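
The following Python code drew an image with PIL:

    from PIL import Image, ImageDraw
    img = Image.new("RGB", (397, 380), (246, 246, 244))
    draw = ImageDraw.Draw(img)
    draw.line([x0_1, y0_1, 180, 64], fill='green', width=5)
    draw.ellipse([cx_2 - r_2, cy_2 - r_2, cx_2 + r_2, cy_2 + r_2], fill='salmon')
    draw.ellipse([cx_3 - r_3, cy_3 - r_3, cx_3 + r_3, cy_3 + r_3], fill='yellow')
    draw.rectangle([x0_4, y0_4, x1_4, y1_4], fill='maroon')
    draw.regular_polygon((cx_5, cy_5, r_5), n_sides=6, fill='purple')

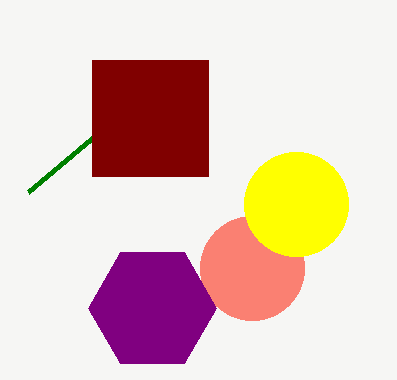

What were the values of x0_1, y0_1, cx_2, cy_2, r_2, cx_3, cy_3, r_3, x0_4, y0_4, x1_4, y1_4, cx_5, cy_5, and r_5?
x0_1 = 28; y0_1 = 192; cx_2 = 252; cy_2 = 268; r_2 = 52; cx_3 = 296; cy_3 = 204; r_3 = 52; x0_4 = 92; y0_4 = 60; x1_4 = 208; y1_4 = 176; cx_5 = 152; cy_5 = 308; r_5 = 64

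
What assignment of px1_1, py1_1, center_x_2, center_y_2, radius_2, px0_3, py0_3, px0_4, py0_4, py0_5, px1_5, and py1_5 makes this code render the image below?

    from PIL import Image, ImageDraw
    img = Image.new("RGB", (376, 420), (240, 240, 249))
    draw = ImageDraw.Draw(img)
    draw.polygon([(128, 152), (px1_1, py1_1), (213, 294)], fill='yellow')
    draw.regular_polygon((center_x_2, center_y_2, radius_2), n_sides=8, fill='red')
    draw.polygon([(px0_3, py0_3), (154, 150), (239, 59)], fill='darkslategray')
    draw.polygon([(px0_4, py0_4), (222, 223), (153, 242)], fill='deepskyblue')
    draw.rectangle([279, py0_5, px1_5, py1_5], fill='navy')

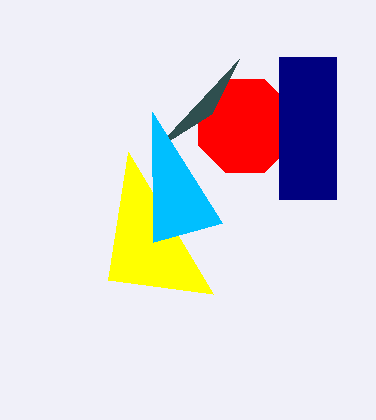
px1_1 = 108; py1_1 = 280; center_x_2 = 245; center_y_2 = 126; radius_2 = 50; px0_3 = 211; py0_3 = 114; px0_4 = 152; py0_4 = 112; py0_5 = 57; px1_5 = 336; py1_5 = 199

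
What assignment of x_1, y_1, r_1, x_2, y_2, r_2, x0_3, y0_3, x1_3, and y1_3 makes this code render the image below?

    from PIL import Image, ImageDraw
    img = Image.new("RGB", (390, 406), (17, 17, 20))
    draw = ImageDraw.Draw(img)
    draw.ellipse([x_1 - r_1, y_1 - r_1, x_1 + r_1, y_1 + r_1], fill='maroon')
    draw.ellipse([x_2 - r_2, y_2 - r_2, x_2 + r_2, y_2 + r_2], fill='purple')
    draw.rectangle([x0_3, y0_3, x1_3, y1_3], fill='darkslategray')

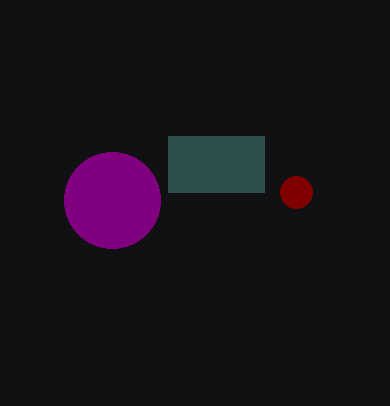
x_1 = 296; y_1 = 192; r_1 = 16; x_2 = 112; y_2 = 200; r_2 = 48; x0_3 = 168; y0_3 = 136; x1_3 = 264; y1_3 = 192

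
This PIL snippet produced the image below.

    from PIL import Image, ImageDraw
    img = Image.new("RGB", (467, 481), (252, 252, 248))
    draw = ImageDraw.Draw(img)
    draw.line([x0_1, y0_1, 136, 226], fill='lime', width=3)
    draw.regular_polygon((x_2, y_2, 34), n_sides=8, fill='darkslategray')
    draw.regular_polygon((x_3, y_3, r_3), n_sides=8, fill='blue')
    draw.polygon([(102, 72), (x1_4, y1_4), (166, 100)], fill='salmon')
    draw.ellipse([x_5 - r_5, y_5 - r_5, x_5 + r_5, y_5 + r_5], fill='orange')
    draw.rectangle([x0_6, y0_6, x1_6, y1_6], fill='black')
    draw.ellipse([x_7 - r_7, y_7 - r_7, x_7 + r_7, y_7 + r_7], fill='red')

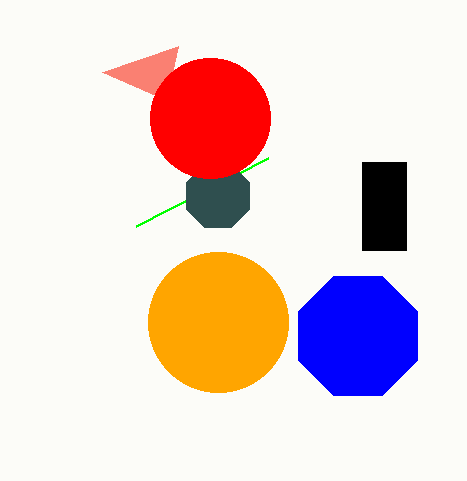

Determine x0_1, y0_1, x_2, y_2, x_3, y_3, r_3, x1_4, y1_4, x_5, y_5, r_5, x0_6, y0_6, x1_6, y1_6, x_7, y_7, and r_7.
x0_1 = 268; y0_1 = 158; x_2 = 218; y_2 = 196; x_3 = 358; y_3 = 336; r_3 = 64; x1_4 = 178; y1_4 = 46; x_5 = 218; y_5 = 322; r_5 = 70; x0_6 = 362; y0_6 = 162; x1_6 = 406; y1_6 = 250; x_7 = 210; y_7 = 118; r_7 = 60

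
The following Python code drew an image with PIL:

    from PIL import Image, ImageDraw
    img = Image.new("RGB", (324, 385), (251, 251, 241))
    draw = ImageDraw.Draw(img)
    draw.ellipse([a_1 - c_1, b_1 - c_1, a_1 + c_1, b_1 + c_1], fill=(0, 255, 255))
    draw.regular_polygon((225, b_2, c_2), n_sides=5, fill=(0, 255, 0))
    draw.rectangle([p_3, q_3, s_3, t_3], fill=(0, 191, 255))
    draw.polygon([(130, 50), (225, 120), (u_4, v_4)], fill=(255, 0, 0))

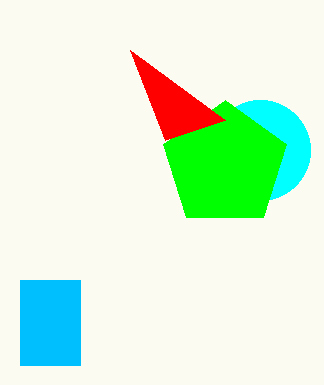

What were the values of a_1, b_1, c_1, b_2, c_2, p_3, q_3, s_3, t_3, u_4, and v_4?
a_1 = 260, b_1 = 150, c_1 = 50, b_2 = 165, c_2 = 65, p_3 = 20, q_3 = 280, s_3 = 80, t_3 = 365, u_4 = 165, v_4 = 140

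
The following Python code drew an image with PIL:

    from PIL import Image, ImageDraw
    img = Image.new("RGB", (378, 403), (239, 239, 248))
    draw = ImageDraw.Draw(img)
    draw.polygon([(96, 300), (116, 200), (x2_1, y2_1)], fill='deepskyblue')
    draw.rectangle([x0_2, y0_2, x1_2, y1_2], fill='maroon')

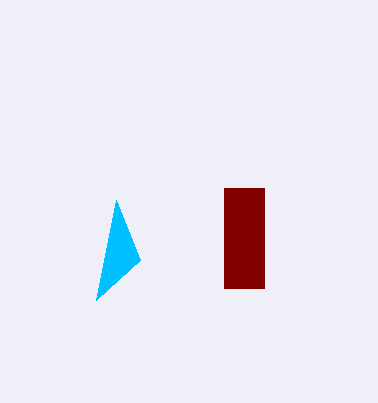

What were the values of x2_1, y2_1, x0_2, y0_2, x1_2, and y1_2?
x2_1 = 140; y2_1 = 260; x0_2 = 224; y0_2 = 188; x1_2 = 264; y1_2 = 288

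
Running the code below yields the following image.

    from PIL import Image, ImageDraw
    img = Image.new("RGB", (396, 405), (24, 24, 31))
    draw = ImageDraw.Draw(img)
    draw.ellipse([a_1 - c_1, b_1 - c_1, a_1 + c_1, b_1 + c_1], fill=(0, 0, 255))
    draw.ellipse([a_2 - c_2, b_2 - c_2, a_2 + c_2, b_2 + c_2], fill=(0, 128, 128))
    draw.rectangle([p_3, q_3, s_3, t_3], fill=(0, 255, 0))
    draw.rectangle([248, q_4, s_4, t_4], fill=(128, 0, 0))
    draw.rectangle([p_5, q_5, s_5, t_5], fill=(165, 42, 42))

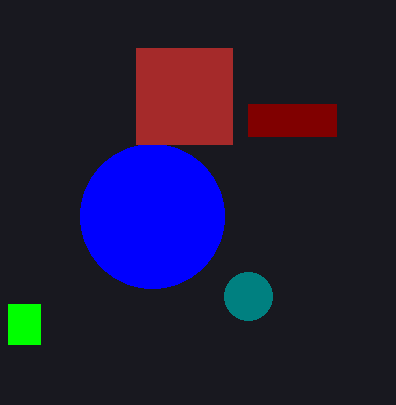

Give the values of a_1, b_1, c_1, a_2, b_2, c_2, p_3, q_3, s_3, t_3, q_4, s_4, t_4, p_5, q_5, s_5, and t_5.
a_1 = 152; b_1 = 216; c_1 = 72; a_2 = 248; b_2 = 296; c_2 = 24; p_3 = 8; q_3 = 304; s_3 = 40; t_3 = 344; q_4 = 104; s_4 = 336; t_4 = 136; p_5 = 136; q_5 = 48; s_5 = 232; t_5 = 144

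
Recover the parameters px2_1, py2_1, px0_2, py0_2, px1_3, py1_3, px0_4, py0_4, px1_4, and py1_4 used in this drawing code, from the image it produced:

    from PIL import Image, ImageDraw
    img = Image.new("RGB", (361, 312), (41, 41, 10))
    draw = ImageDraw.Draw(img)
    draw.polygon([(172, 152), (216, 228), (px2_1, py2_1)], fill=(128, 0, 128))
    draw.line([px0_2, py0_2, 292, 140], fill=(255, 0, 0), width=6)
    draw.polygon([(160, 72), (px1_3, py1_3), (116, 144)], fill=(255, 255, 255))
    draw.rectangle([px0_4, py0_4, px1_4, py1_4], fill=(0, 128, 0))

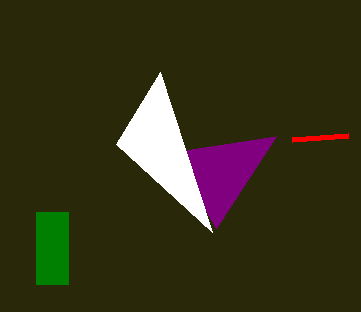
px2_1 = 276
py2_1 = 136
px0_2 = 348
py0_2 = 136
px1_3 = 212
py1_3 = 232
px0_4 = 36
py0_4 = 212
px1_4 = 68
py1_4 = 284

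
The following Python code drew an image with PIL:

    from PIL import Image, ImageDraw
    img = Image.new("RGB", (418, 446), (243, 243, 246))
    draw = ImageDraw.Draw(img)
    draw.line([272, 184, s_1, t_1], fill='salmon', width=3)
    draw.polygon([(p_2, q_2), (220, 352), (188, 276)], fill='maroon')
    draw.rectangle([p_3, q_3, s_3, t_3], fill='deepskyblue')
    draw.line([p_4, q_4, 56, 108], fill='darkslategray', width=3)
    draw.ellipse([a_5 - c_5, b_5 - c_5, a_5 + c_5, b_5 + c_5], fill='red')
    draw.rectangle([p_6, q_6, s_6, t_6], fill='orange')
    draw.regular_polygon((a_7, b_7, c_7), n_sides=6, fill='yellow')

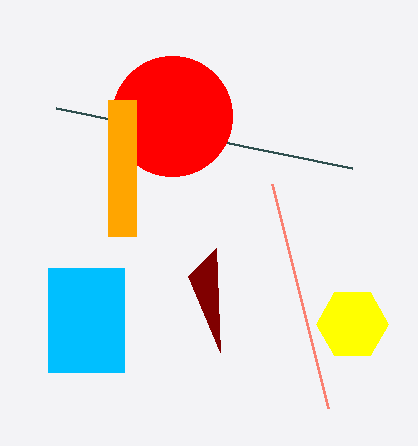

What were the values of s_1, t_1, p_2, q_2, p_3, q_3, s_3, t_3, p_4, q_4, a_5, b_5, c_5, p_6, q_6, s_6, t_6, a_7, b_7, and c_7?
s_1 = 328, t_1 = 408, p_2 = 216, q_2 = 248, p_3 = 48, q_3 = 268, s_3 = 124, t_3 = 372, p_4 = 352, q_4 = 168, a_5 = 172, b_5 = 116, c_5 = 60, p_6 = 108, q_6 = 100, s_6 = 136, t_6 = 236, a_7 = 352, b_7 = 324, c_7 = 36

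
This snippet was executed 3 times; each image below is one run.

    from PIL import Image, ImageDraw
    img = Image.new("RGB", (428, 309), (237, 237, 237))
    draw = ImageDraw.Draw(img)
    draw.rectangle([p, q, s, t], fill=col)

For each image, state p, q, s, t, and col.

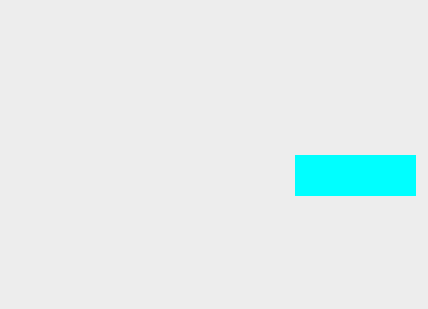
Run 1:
p = 295; q = 155; s = 415; t = 195; col = 'cyan'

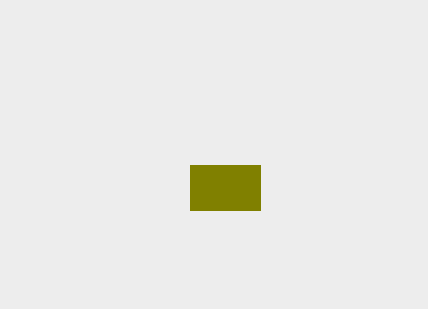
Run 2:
p = 190
q = 165
s = 260
t = 210
col = 'olive'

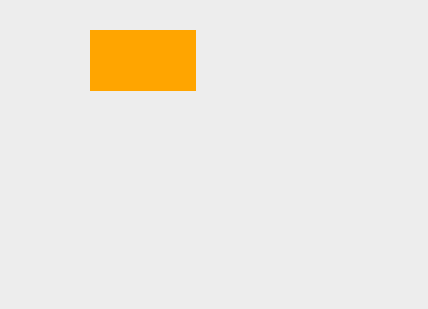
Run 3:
p = 90; q = 30; s = 195; t = 90; col = 'orange'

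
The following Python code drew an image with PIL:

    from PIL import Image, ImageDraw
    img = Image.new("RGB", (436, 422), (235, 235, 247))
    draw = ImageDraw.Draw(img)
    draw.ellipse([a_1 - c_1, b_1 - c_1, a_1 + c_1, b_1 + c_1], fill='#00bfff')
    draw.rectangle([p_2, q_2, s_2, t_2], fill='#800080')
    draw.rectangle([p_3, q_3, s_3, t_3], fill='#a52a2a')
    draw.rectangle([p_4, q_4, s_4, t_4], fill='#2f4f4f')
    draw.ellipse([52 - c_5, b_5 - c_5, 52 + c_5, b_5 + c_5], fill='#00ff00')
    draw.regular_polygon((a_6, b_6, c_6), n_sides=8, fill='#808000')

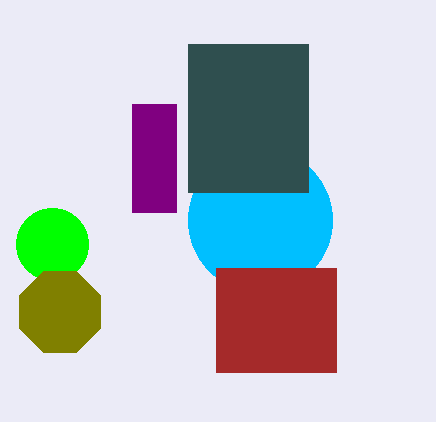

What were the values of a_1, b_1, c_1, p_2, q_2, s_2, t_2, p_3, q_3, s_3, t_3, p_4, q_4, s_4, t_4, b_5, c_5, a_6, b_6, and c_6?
a_1 = 260
b_1 = 220
c_1 = 72
p_2 = 132
q_2 = 104
s_2 = 176
t_2 = 212
p_3 = 216
q_3 = 268
s_3 = 336
t_3 = 372
p_4 = 188
q_4 = 44
s_4 = 308
t_4 = 192
b_5 = 244
c_5 = 36
a_6 = 60
b_6 = 312
c_6 = 44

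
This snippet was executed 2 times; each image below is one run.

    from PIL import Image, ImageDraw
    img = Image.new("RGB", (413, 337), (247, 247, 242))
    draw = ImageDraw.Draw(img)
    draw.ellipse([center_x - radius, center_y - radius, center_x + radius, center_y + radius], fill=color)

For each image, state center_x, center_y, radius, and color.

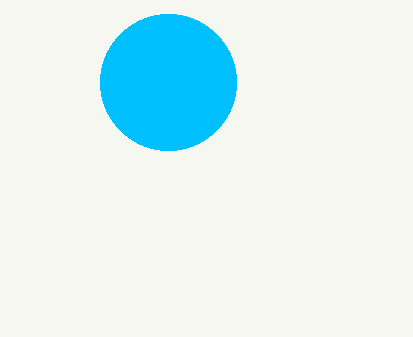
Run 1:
center_x = 168; center_y = 82; radius = 68; color = 'deepskyblue'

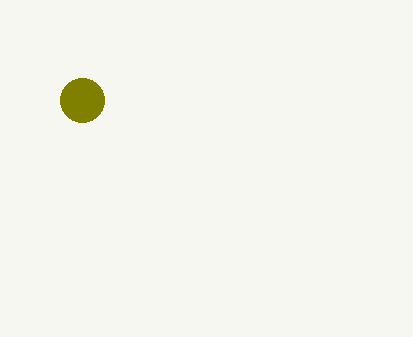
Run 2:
center_x = 82
center_y = 100
radius = 22
color = 'olive'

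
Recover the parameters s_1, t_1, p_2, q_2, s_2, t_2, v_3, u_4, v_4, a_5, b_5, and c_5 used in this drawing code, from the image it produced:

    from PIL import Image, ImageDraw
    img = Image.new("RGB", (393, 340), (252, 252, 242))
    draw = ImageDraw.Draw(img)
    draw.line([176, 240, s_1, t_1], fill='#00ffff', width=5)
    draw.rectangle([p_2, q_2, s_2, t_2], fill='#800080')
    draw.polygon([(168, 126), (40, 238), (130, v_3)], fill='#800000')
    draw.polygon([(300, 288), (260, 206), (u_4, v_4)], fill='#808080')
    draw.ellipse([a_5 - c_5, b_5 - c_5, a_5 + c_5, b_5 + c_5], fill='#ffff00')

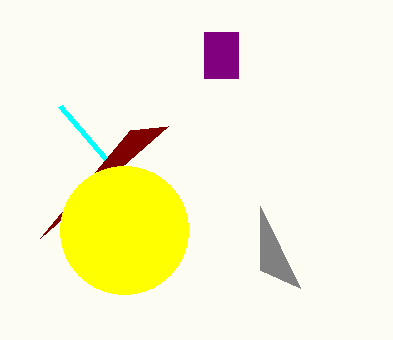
s_1 = 60; t_1 = 106; p_2 = 204; q_2 = 32; s_2 = 238; t_2 = 78; v_3 = 130; u_4 = 260; v_4 = 270; a_5 = 124; b_5 = 230; c_5 = 64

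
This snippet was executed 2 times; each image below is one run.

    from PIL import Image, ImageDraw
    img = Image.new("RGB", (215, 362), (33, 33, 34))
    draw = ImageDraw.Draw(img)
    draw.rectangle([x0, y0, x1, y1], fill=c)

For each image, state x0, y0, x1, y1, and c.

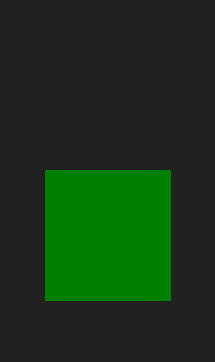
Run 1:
x0 = 45, y0 = 170, x1 = 170, y1 = 300, c = 'green'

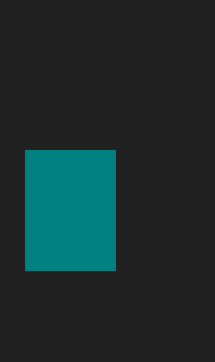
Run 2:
x0 = 25, y0 = 150, x1 = 115, y1 = 270, c = 'teal'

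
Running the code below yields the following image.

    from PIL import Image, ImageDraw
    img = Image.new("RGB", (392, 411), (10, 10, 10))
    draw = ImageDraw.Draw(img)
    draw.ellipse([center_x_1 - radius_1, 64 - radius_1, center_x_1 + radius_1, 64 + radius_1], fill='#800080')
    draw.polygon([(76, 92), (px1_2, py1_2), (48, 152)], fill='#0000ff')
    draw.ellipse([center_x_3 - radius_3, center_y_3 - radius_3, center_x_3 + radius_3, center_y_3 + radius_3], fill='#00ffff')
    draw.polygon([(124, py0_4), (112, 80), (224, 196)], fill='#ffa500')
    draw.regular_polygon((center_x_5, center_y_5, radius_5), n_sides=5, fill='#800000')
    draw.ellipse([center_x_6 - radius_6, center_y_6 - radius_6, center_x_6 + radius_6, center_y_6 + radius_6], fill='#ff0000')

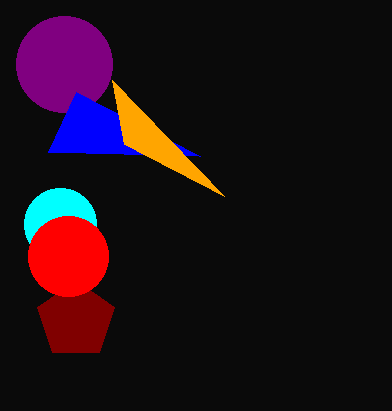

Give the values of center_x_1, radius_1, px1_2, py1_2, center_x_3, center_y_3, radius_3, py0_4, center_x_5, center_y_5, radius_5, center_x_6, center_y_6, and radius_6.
center_x_1 = 64
radius_1 = 48
px1_2 = 200
py1_2 = 156
center_x_3 = 60
center_y_3 = 224
radius_3 = 36
py0_4 = 144
center_x_5 = 76
center_y_5 = 320
radius_5 = 40
center_x_6 = 68
center_y_6 = 256
radius_6 = 40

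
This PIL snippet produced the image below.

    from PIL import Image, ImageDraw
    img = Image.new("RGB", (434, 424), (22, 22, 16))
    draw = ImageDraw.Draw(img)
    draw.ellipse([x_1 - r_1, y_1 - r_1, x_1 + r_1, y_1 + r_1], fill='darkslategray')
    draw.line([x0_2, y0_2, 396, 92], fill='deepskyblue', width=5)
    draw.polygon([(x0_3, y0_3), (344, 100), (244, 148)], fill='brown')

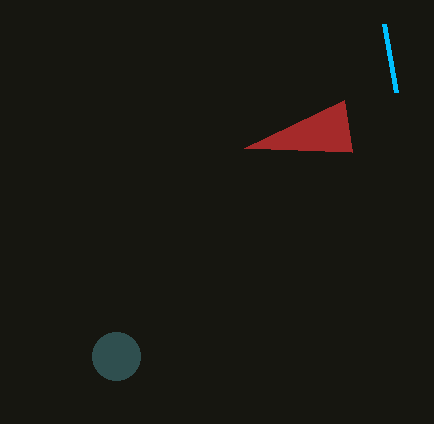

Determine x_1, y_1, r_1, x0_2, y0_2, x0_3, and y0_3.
x_1 = 116; y_1 = 356; r_1 = 24; x0_2 = 384; y0_2 = 24; x0_3 = 352; y0_3 = 152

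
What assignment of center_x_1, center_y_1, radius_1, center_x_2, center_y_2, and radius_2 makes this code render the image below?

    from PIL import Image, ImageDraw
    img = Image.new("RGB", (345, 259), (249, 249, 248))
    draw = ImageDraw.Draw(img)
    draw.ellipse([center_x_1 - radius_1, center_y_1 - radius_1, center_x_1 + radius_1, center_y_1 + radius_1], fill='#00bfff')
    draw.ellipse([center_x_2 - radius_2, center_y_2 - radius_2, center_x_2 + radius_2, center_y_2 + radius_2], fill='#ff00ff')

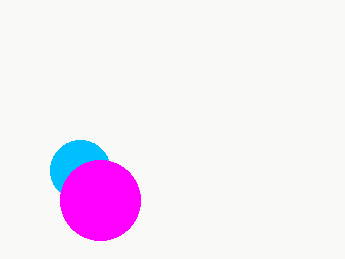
center_x_1 = 80
center_y_1 = 170
radius_1 = 30
center_x_2 = 100
center_y_2 = 200
radius_2 = 40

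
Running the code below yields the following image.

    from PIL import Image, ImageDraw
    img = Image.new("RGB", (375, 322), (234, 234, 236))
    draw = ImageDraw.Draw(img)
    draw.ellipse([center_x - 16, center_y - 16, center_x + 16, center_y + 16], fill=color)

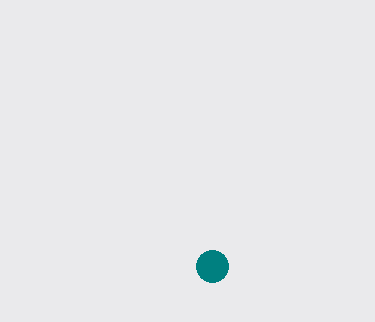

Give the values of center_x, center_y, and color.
center_x = 212
center_y = 266
color = 'teal'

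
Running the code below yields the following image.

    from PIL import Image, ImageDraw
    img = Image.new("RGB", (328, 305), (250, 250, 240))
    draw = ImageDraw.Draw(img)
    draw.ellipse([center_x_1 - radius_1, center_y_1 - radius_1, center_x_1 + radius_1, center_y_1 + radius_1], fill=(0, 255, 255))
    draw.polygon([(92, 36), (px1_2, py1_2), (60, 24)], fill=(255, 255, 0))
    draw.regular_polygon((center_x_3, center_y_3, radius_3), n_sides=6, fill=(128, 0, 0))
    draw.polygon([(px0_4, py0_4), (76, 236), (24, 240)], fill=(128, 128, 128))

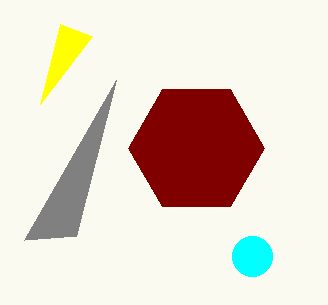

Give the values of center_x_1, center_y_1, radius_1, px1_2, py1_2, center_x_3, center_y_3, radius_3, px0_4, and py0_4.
center_x_1 = 252, center_y_1 = 256, radius_1 = 20, px1_2 = 40, py1_2 = 104, center_x_3 = 196, center_y_3 = 148, radius_3 = 68, px0_4 = 116, py0_4 = 80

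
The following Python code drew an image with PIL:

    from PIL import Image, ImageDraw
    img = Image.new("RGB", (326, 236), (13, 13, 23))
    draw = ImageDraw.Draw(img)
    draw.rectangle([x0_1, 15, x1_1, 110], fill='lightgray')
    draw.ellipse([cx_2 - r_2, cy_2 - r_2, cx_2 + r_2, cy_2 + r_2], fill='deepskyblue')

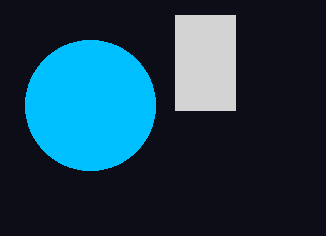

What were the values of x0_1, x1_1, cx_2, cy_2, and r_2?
x0_1 = 175
x1_1 = 235
cx_2 = 90
cy_2 = 105
r_2 = 65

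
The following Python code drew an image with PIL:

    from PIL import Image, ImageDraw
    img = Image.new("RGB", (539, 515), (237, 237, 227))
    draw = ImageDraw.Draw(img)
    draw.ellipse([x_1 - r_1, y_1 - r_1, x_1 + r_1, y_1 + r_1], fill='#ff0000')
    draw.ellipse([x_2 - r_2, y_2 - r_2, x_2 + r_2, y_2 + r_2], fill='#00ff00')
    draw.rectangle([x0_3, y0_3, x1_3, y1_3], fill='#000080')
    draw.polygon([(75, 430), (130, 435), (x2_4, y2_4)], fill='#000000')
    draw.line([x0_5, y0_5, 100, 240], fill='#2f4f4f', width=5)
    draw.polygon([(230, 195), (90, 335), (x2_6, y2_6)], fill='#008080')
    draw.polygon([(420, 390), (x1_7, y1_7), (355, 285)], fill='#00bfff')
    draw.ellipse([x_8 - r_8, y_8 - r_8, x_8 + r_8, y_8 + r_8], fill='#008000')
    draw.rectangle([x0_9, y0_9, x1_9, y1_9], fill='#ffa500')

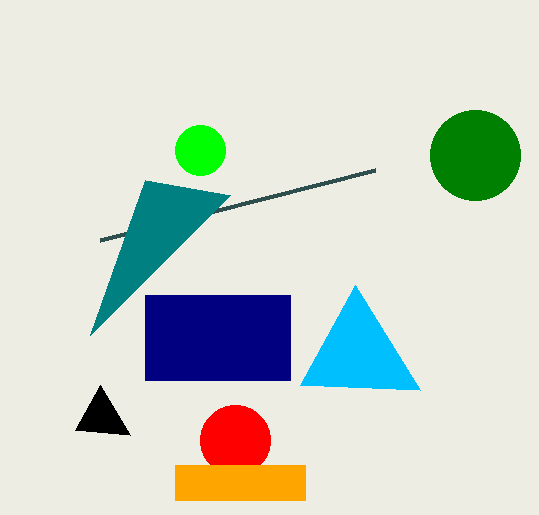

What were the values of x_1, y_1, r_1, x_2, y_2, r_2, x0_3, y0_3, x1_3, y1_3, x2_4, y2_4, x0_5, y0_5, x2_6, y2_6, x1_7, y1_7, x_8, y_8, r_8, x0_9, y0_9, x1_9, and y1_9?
x_1 = 235, y_1 = 440, r_1 = 35, x_2 = 200, y_2 = 150, r_2 = 25, x0_3 = 145, y0_3 = 295, x1_3 = 290, y1_3 = 380, x2_4 = 100, y2_4 = 385, x0_5 = 375, y0_5 = 170, x2_6 = 145, y2_6 = 180, x1_7 = 300, y1_7 = 385, x_8 = 475, y_8 = 155, r_8 = 45, x0_9 = 175, y0_9 = 465, x1_9 = 305, y1_9 = 500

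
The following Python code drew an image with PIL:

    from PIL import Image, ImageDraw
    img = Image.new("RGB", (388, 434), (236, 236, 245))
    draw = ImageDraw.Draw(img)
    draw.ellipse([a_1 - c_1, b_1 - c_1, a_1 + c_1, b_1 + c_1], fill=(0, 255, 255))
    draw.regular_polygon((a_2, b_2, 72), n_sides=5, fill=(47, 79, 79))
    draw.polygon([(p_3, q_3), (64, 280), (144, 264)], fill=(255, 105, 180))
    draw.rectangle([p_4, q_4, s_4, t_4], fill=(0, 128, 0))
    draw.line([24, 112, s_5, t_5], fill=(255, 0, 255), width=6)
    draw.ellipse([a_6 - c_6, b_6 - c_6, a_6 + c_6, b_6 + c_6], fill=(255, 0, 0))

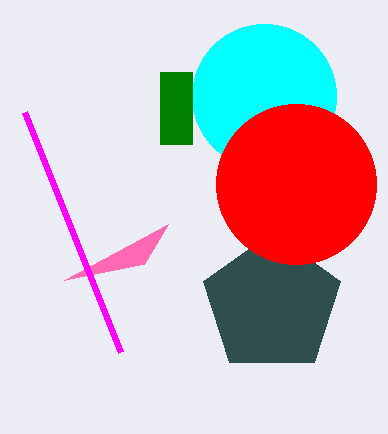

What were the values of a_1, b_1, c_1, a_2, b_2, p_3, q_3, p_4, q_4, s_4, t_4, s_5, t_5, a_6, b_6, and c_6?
a_1 = 264, b_1 = 96, c_1 = 72, a_2 = 272, b_2 = 304, p_3 = 168, q_3 = 224, p_4 = 160, q_4 = 72, s_4 = 192, t_4 = 144, s_5 = 120, t_5 = 352, a_6 = 296, b_6 = 184, c_6 = 80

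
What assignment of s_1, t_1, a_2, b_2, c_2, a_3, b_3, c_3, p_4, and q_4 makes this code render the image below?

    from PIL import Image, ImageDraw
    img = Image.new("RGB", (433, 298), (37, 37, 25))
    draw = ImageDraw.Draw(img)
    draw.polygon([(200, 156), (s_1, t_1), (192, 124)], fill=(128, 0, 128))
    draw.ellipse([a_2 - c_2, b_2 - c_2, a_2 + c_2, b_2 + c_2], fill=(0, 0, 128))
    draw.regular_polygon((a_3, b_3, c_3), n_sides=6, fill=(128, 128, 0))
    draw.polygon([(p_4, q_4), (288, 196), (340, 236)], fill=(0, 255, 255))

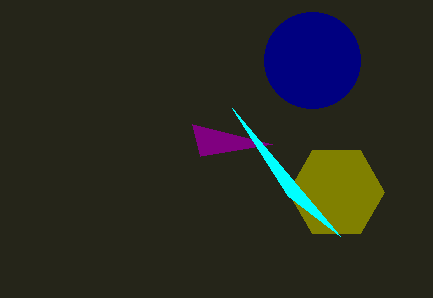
s_1 = 272, t_1 = 144, a_2 = 312, b_2 = 60, c_2 = 48, a_3 = 336, b_3 = 192, c_3 = 48, p_4 = 232, q_4 = 108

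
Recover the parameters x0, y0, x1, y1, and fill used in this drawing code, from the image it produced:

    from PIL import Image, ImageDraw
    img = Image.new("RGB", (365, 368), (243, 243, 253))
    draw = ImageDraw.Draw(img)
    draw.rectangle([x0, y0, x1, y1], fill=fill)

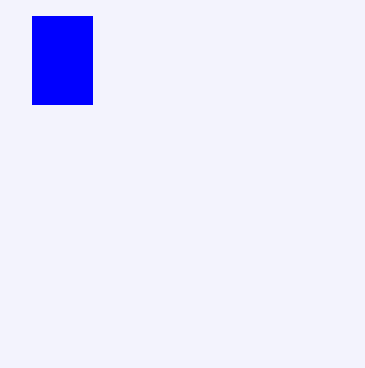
x0 = 32, y0 = 16, x1 = 92, y1 = 104, fill = 'blue'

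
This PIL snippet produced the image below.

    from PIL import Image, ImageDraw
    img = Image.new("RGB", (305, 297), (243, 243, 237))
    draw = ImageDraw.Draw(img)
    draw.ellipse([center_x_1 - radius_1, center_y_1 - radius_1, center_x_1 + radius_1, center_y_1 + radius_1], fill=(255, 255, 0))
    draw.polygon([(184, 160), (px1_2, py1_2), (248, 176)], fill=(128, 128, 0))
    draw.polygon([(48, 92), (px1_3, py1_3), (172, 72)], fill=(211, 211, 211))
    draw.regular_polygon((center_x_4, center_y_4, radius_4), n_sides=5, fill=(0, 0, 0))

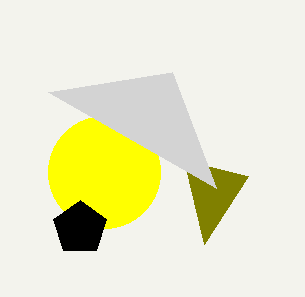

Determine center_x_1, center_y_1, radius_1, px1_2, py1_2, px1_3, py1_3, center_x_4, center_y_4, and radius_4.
center_x_1 = 104
center_y_1 = 172
radius_1 = 56
px1_2 = 204
py1_2 = 244
px1_3 = 216
py1_3 = 188
center_x_4 = 80
center_y_4 = 228
radius_4 = 28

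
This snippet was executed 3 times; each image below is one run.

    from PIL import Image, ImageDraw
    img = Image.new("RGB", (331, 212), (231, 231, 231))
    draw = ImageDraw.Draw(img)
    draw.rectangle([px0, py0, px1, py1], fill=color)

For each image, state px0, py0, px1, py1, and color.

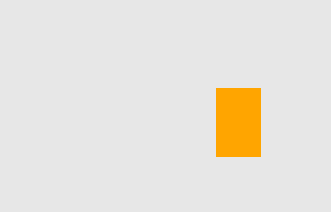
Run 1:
px0 = 216, py0 = 88, px1 = 260, py1 = 156, color = 'orange'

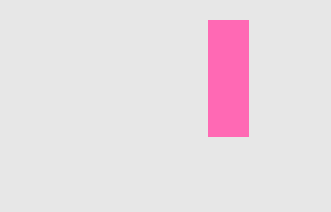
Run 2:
px0 = 208; py0 = 20; px1 = 248; py1 = 136; color = 'hotpink'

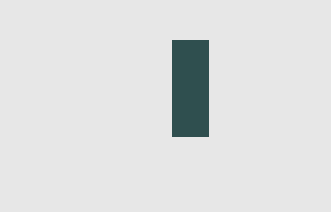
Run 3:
px0 = 172; py0 = 40; px1 = 208; py1 = 136; color = 'darkslategray'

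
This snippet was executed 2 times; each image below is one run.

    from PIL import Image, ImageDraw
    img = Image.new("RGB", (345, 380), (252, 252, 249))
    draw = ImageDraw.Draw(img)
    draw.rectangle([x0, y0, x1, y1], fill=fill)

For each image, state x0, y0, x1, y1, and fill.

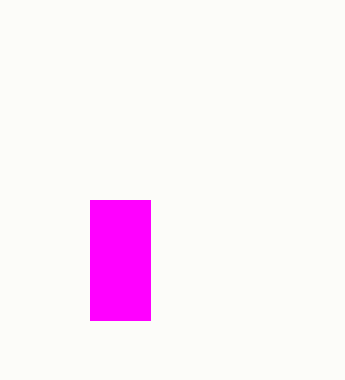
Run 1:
x0 = 90
y0 = 200
x1 = 150
y1 = 320
fill = 'magenta'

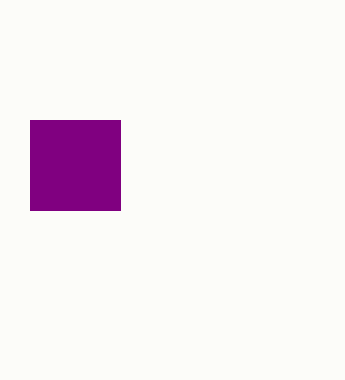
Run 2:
x0 = 30
y0 = 120
x1 = 120
y1 = 210
fill = 'purple'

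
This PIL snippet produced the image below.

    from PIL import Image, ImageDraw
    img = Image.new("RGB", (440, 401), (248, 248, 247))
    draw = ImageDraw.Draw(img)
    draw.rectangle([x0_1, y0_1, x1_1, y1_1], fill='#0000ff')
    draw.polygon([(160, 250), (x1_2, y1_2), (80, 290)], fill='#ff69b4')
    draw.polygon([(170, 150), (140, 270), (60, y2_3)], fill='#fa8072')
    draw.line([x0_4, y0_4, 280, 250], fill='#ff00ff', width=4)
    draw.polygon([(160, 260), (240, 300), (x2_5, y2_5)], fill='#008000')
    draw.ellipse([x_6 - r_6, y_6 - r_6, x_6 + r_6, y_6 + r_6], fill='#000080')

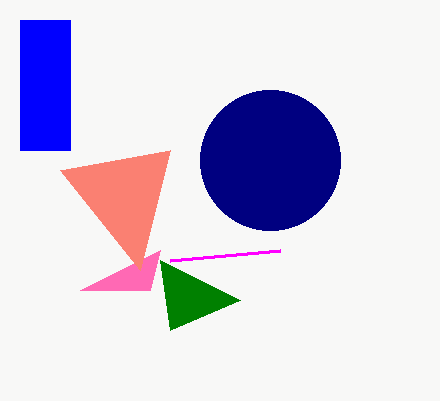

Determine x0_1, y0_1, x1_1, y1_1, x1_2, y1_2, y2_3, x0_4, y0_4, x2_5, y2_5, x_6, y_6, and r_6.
x0_1 = 20
y0_1 = 20
x1_1 = 70
y1_1 = 150
x1_2 = 150
y1_2 = 290
y2_3 = 170
x0_4 = 170
y0_4 = 260
x2_5 = 170
y2_5 = 330
x_6 = 270
y_6 = 160
r_6 = 70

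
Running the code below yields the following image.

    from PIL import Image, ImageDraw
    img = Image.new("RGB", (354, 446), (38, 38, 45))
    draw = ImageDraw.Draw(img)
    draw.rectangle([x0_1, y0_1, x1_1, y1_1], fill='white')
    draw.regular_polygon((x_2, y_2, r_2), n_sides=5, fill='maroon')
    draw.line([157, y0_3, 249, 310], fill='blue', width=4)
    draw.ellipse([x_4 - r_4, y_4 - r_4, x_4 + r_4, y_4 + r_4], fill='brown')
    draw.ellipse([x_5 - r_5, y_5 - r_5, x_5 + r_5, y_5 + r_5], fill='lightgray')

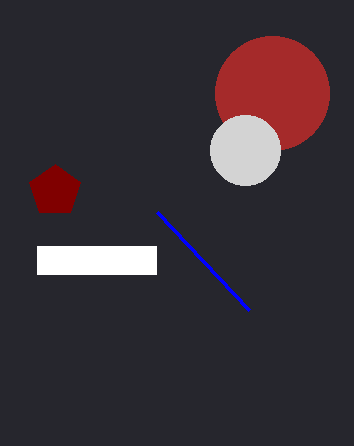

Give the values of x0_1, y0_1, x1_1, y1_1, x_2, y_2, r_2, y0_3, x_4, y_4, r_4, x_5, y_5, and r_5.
x0_1 = 37; y0_1 = 246; x1_1 = 156; y1_1 = 274; x_2 = 55; y_2 = 191; r_2 = 27; y0_3 = 212; x_4 = 272; y_4 = 93; r_4 = 57; x_5 = 245; y_5 = 150; r_5 = 35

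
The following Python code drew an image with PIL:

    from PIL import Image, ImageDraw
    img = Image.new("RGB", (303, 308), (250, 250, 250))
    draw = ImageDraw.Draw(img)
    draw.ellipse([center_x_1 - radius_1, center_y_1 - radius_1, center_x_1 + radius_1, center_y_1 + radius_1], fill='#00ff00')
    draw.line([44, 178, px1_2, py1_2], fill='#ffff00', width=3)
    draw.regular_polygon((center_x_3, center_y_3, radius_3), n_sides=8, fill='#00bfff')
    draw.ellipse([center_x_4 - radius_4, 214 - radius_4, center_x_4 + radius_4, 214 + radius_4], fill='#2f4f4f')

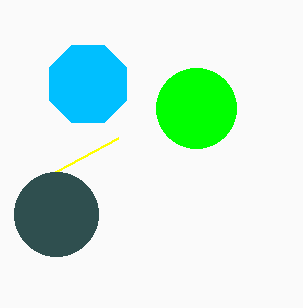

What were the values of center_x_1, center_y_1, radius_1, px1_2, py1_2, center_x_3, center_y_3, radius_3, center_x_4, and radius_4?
center_x_1 = 196; center_y_1 = 108; radius_1 = 40; px1_2 = 118; py1_2 = 138; center_x_3 = 88; center_y_3 = 84; radius_3 = 42; center_x_4 = 56; radius_4 = 42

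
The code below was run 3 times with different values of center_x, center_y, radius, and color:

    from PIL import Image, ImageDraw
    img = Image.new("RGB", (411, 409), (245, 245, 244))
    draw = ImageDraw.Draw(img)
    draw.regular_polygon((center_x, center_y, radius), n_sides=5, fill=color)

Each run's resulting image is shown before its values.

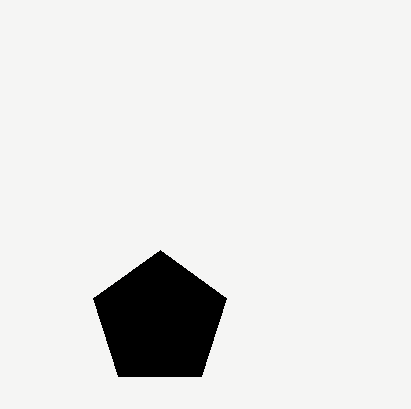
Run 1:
center_x = 160; center_y = 320; radius = 70; color = 'black'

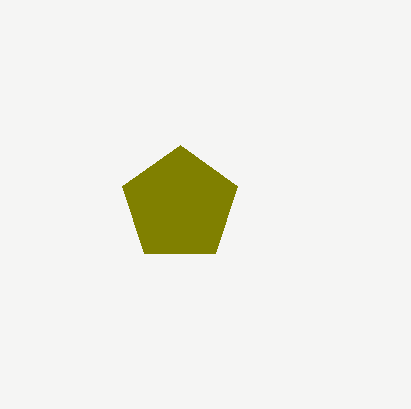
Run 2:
center_x = 180, center_y = 205, radius = 60, color = 'olive'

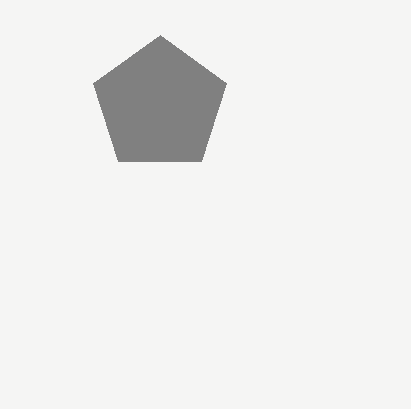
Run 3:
center_x = 160; center_y = 105; radius = 70; color = 'gray'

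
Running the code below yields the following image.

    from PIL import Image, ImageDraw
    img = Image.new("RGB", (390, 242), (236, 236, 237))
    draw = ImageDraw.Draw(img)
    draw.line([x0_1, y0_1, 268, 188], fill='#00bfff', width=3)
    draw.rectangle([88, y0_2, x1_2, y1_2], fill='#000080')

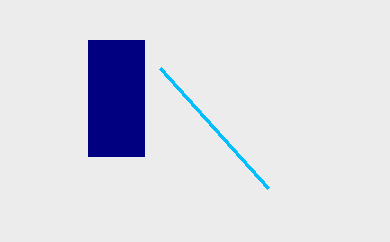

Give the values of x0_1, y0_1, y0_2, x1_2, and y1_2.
x0_1 = 160
y0_1 = 68
y0_2 = 40
x1_2 = 144
y1_2 = 156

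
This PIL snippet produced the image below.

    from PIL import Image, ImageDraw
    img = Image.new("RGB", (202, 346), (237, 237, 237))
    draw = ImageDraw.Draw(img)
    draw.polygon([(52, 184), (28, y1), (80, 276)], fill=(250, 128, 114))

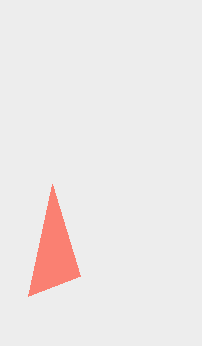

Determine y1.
y1 = 296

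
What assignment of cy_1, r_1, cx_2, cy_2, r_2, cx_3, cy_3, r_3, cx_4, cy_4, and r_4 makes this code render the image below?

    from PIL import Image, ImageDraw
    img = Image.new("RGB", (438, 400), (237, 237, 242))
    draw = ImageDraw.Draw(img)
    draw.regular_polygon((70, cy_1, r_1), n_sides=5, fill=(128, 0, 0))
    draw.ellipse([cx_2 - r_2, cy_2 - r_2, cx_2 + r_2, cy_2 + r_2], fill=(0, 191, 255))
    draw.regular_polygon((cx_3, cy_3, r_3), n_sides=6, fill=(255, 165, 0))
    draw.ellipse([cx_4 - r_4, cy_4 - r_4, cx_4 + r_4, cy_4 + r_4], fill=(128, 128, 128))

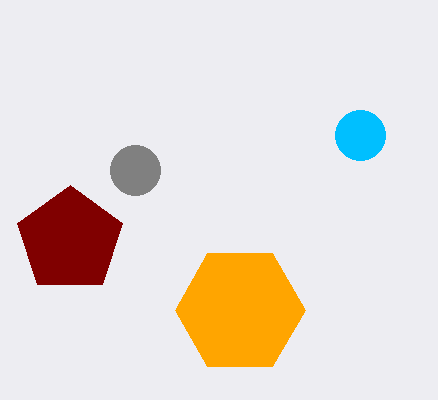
cy_1 = 240
r_1 = 55
cx_2 = 360
cy_2 = 135
r_2 = 25
cx_3 = 240
cy_3 = 310
r_3 = 65
cx_4 = 135
cy_4 = 170
r_4 = 25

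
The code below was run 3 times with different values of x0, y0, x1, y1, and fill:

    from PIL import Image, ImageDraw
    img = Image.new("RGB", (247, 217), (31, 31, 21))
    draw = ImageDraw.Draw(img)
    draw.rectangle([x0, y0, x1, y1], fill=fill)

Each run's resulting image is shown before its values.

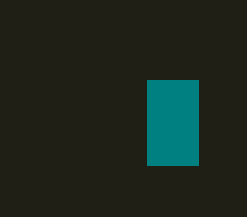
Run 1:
x0 = 147; y0 = 80; x1 = 198; y1 = 165; fill = 'teal'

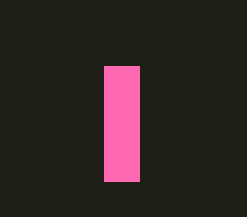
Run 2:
x0 = 104; y0 = 66; x1 = 139; y1 = 181; fill = 'hotpink'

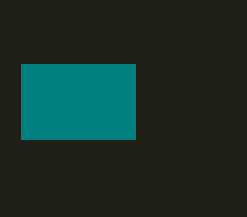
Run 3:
x0 = 21
y0 = 64
x1 = 135
y1 = 139
fill = 'teal'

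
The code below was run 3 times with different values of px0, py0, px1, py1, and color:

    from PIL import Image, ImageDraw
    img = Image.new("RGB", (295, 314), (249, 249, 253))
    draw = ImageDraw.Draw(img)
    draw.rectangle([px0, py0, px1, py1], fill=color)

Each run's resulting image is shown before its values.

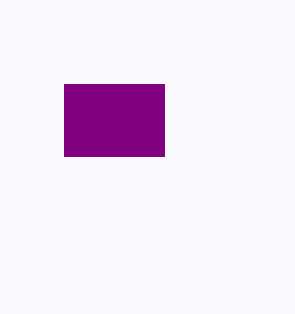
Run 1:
px0 = 64
py0 = 84
px1 = 164
py1 = 156
color = 'purple'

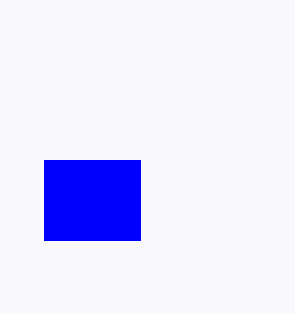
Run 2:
px0 = 44; py0 = 160; px1 = 140; py1 = 240; color = 'blue'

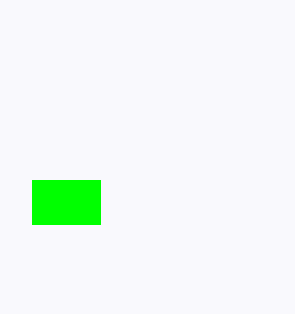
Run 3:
px0 = 32, py0 = 180, px1 = 100, py1 = 224, color = 'lime'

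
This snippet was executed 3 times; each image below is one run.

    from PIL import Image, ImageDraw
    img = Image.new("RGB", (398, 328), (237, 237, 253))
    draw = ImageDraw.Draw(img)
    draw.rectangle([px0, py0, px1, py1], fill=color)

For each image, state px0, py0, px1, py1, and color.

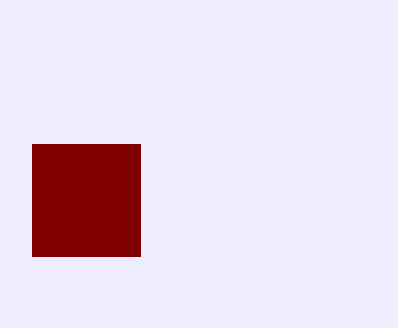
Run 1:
px0 = 32
py0 = 144
px1 = 140
py1 = 256
color = 'maroon'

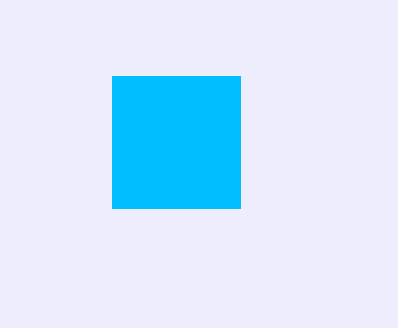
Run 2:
px0 = 112
py0 = 76
px1 = 240
py1 = 208
color = 'deepskyblue'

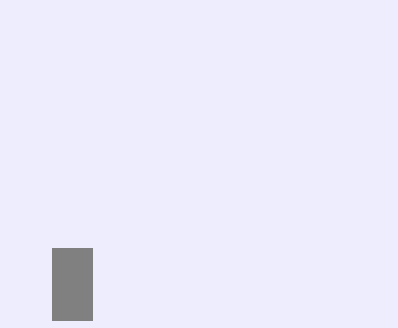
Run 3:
px0 = 52; py0 = 248; px1 = 92; py1 = 320; color = 'gray'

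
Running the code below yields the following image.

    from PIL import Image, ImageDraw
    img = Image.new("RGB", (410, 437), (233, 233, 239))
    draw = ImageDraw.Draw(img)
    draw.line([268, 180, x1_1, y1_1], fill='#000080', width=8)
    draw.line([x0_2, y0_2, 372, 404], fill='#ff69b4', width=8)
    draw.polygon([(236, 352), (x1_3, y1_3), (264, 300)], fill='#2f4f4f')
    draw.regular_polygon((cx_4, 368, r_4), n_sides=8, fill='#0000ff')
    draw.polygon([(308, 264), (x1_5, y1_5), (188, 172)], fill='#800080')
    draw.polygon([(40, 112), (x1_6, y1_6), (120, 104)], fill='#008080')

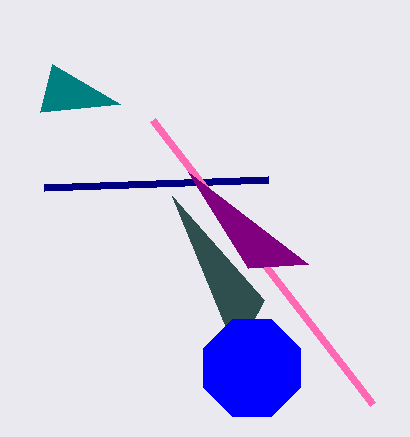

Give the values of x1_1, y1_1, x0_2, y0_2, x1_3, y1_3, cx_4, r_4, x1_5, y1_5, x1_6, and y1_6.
x1_1 = 44, y1_1 = 188, x0_2 = 152, y0_2 = 120, x1_3 = 172, y1_3 = 196, cx_4 = 252, r_4 = 52, x1_5 = 248, y1_5 = 268, x1_6 = 52, y1_6 = 64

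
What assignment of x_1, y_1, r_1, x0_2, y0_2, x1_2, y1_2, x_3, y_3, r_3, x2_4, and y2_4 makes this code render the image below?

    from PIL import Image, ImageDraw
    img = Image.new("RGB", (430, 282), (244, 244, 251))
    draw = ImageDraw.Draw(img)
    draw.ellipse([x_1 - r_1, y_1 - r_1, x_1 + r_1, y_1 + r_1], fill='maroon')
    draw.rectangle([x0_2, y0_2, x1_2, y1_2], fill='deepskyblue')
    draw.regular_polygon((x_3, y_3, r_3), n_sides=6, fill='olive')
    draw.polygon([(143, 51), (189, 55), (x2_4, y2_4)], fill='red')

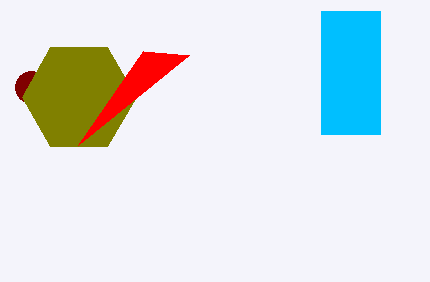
x_1 = 31; y_1 = 87; r_1 = 16; x0_2 = 321; y0_2 = 11; x1_2 = 380; y1_2 = 134; x_3 = 79; y_3 = 97; r_3 = 57; x2_4 = 78; y2_4 = 145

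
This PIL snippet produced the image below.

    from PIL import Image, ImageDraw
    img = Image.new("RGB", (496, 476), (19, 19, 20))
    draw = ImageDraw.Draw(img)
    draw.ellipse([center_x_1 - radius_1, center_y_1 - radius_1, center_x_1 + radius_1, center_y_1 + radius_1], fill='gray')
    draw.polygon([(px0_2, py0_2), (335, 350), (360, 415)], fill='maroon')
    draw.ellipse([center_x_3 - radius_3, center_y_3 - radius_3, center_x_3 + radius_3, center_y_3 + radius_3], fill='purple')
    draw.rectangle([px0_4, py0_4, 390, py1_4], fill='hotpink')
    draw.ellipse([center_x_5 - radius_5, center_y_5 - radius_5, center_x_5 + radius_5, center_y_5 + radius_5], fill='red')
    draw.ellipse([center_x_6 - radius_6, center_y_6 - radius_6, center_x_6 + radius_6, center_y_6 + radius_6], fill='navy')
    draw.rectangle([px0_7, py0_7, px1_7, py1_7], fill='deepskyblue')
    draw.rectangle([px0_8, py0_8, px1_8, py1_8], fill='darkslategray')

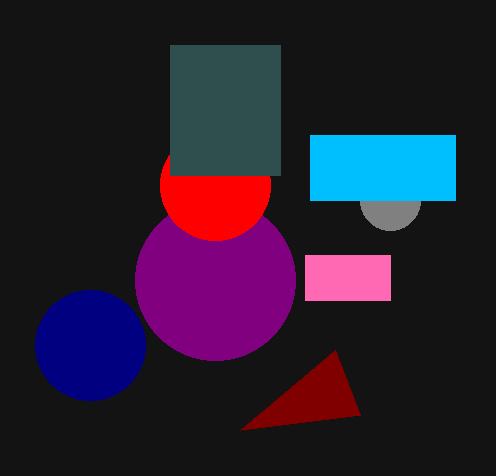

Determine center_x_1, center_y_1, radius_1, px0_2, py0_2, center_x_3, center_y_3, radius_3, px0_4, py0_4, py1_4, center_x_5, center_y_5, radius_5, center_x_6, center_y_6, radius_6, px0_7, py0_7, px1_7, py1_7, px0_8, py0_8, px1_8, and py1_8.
center_x_1 = 390; center_y_1 = 200; radius_1 = 30; px0_2 = 240; py0_2 = 430; center_x_3 = 215; center_y_3 = 280; radius_3 = 80; px0_4 = 305; py0_4 = 255; py1_4 = 300; center_x_5 = 215; center_y_5 = 185; radius_5 = 55; center_x_6 = 90; center_y_6 = 345; radius_6 = 55; px0_7 = 310; py0_7 = 135; px1_7 = 455; py1_7 = 200; px0_8 = 170; py0_8 = 45; px1_8 = 280; py1_8 = 175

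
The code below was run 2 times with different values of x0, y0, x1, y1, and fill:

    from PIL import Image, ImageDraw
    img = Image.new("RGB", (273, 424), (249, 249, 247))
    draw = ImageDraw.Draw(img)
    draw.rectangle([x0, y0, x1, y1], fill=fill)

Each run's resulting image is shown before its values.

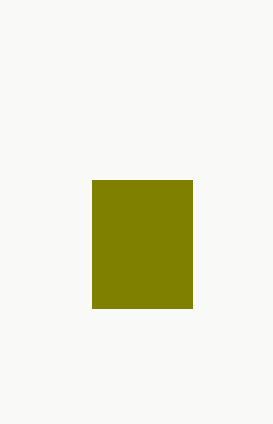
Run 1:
x0 = 92, y0 = 180, x1 = 192, y1 = 308, fill = 'olive'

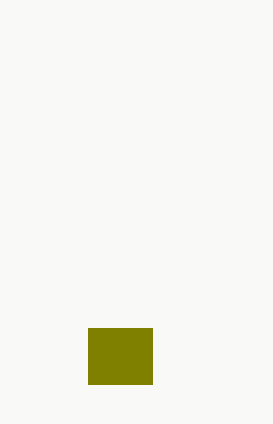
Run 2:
x0 = 88; y0 = 328; x1 = 152; y1 = 384; fill = 'olive'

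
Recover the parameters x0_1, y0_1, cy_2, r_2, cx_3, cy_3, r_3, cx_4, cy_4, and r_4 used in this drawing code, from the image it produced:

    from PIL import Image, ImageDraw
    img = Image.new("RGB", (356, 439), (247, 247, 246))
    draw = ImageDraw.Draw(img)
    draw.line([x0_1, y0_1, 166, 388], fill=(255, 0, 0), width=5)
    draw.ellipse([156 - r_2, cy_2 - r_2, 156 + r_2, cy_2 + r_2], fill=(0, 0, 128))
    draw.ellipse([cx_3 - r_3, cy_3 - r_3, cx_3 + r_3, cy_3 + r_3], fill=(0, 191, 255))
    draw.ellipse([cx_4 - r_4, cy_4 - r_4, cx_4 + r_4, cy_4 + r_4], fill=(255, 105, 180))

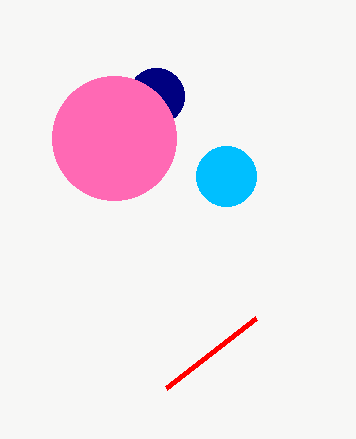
x0_1 = 256, y0_1 = 318, cy_2 = 96, r_2 = 28, cx_3 = 226, cy_3 = 176, r_3 = 30, cx_4 = 114, cy_4 = 138, r_4 = 62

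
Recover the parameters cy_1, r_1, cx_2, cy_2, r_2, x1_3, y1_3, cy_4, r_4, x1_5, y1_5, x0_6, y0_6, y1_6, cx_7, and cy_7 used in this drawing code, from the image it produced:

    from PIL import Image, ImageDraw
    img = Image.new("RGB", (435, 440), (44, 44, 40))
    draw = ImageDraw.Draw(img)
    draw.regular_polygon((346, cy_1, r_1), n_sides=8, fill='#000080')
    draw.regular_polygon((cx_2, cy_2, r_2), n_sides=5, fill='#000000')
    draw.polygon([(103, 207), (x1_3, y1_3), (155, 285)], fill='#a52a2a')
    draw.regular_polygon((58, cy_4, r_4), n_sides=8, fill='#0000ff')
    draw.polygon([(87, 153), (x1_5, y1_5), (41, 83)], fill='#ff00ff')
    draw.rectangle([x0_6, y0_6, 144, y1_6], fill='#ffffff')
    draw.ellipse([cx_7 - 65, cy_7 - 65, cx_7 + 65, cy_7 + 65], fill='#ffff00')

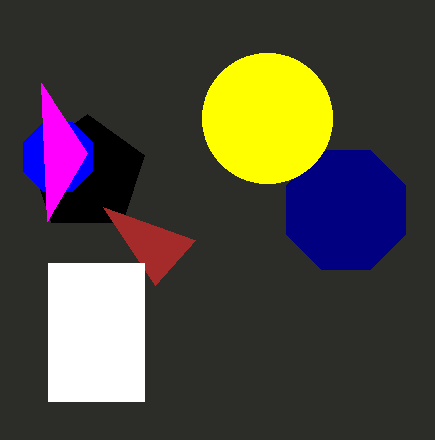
cy_1 = 210
r_1 = 64
cx_2 = 87
cy_2 = 174
r_2 = 60
x1_3 = 195
y1_3 = 240
cy_4 = 157
r_4 = 37
x1_5 = 47
y1_5 = 221
x0_6 = 48
y0_6 = 263
y1_6 = 401
cx_7 = 267
cy_7 = 118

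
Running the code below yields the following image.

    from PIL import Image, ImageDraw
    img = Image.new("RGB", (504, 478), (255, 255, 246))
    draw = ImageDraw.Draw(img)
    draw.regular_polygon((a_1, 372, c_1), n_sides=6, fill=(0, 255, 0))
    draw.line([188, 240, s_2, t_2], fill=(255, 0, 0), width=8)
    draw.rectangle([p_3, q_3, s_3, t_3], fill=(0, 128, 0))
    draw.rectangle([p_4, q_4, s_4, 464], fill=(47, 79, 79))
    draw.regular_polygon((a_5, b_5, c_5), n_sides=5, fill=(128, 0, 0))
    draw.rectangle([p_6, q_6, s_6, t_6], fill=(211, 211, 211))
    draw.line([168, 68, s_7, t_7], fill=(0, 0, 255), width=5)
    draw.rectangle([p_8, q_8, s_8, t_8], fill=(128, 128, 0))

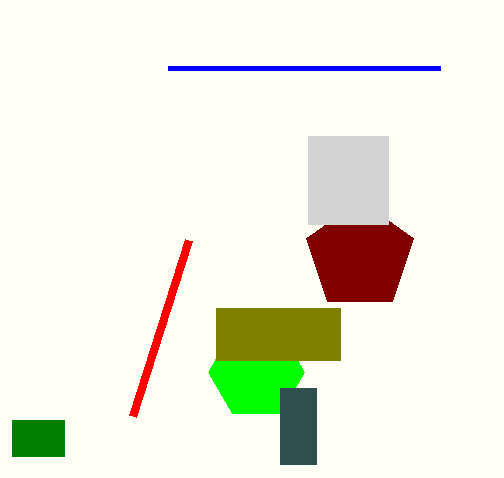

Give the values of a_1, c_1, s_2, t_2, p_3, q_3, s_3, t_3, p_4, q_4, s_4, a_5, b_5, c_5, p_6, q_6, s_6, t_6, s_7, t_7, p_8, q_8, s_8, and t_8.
a_1 = 256
c_1 = 48
s_2 = 132
t_2 = 416
p_3 = 12
q_3 = 420
s_3 = 64
t_3 = 456
p_4 = 280
q_4 = 388
s_4 = 316
a_5 = 360
b_5 = 256
c_5 = 56
p_6 = 308
q_6 = 136
s_6 = 388
t_6 = 224
s_7 = 440
t_7 = 68
p_8 = 216
q_8 = 308
s_8 = 340
t_8 = 360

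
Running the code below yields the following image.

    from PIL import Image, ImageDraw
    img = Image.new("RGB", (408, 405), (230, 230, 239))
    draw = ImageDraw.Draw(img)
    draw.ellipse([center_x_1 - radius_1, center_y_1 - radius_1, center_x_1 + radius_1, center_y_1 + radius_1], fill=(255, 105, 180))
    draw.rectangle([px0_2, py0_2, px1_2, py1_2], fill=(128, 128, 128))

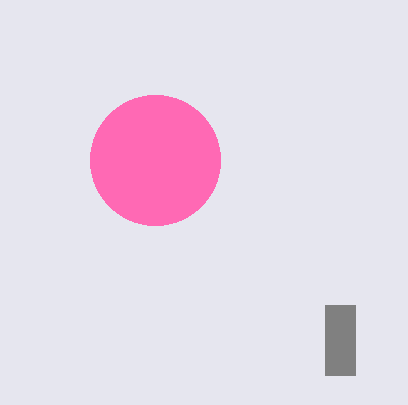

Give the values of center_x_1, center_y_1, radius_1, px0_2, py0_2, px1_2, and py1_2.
center_x_1 = 155
center_y_1 = 160
radius_1 = 65
px0_2 = 325
py0_2 = 305
px1_2 = 355
py1_2 = 375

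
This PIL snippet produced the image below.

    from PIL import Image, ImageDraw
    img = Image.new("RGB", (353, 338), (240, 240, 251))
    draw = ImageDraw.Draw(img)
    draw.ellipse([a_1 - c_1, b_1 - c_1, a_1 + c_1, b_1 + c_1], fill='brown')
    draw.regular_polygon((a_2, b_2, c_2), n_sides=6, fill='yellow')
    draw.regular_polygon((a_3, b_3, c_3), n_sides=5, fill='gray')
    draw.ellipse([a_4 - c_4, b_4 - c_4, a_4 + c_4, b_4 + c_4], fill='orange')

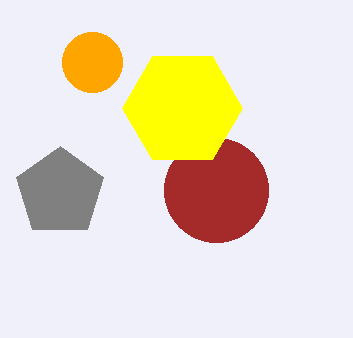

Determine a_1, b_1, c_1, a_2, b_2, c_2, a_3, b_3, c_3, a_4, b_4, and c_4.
a_1 = 216, b_1 = 190, c_1 = 52, a_2 = 182, b_2 = 108, c_2 = 60, a_3 = 60, b_3 = 192, c_3 = 46, a_4 = 92, b_4 = 62, c_4 = 30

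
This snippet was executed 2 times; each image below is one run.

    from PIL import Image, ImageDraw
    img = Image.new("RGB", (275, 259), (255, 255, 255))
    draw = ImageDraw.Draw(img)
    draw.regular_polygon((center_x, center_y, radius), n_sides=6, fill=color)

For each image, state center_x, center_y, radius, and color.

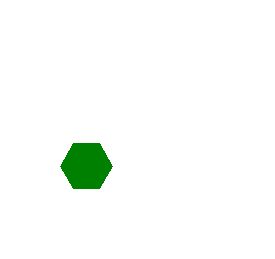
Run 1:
center_x = 86
center_y = 166
radius = 26
color = 'green'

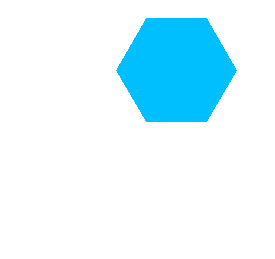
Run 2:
center_x = 176
center_y = 70
radius = 60
color = 'deepskyblue'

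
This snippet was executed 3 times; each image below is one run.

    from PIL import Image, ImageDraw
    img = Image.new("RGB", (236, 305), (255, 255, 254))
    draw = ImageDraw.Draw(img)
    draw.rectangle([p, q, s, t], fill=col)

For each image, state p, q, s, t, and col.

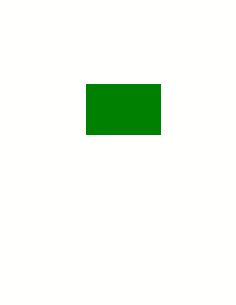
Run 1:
p = 86, q = 84, s = 160, t = 134, col = 'green'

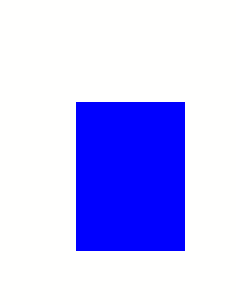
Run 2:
p = 76
q = 102
s = 184
t = 250
col = 'blue'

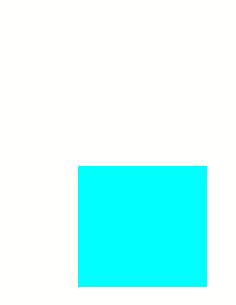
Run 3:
p = 78
q = 166
s = 206
t = 286
col = 'cyan'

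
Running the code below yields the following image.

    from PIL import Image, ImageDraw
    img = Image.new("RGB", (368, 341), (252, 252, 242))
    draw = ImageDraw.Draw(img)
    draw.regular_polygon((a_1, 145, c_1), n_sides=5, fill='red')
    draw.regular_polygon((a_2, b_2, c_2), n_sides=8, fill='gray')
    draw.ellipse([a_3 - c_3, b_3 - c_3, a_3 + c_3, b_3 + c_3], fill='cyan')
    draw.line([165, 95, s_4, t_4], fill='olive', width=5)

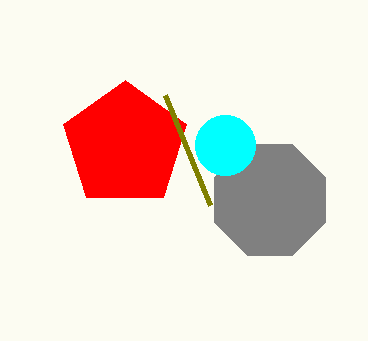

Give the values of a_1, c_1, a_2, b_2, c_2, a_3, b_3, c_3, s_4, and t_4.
a_1 = 125; c_1 = 65; a_2 = 270; b_2 = 200; c_2 = 60; a_3 = 225; b_3 = 145; c_3 = 30; s_4 = 210; t_4 = 205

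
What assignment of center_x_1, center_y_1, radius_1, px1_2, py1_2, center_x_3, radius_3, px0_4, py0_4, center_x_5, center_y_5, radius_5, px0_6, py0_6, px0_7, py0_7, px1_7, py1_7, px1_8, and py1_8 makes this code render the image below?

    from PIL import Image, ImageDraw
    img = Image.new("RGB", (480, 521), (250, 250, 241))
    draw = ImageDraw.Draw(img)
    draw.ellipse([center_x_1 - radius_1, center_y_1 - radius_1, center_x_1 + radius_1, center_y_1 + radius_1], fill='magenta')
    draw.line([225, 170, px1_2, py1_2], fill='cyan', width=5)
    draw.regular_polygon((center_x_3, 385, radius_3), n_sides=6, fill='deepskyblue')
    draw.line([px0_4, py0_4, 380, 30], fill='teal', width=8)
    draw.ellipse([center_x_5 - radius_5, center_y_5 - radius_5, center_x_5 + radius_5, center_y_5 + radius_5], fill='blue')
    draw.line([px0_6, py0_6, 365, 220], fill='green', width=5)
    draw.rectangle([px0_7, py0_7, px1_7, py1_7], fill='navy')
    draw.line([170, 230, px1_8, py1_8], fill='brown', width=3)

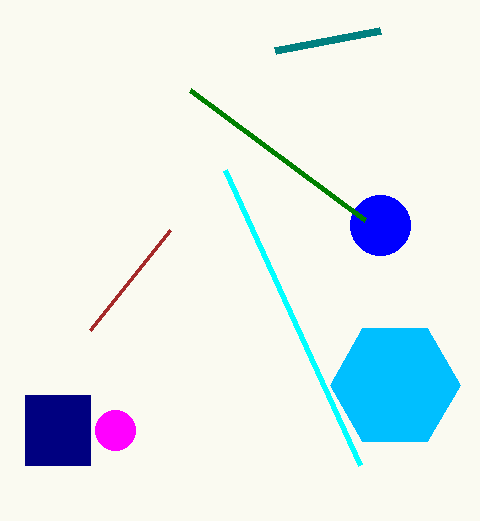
center_x_1 = 115; center_y_1 = 430; radius_1 = 20; px1_2 = 360; py1_2 = 465; center_x_3 = 395; radius_3 = 65; px0_4 = 275; py0_4 = 50; center_x_5 = 380; center_y_5 = 225; radius_5 = 30; px0_6 = 190; py0_6 = 90; px0_7 = 25; py0_7 = 395; px1_7 = 90; py1_7 = 465; px1_8 = 90; py1_8 = 330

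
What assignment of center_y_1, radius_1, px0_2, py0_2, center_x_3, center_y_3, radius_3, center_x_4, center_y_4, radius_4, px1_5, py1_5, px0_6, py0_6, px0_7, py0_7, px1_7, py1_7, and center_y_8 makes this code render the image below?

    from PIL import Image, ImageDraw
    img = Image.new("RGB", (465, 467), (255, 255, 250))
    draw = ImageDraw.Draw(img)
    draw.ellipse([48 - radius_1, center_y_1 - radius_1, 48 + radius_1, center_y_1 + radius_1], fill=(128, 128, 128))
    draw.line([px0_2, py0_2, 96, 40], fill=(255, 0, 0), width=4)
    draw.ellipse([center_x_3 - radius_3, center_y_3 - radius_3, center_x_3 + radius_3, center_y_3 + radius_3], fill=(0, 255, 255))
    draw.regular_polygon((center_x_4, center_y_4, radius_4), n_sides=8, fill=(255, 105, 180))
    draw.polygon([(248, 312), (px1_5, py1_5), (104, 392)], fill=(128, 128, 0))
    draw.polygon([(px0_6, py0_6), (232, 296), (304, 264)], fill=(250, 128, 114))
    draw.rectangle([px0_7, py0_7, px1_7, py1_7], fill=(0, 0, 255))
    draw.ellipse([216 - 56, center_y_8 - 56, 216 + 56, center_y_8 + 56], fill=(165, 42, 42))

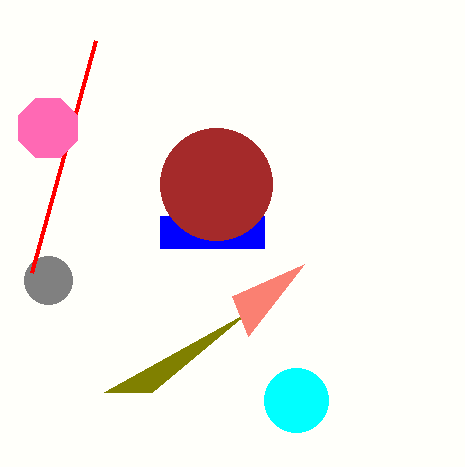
center_y_1 = 280; radius_1 = 24; px0_2 = 32; py0_2 = 272; center_x_3 = 296; center_y_3 = 400; radius_3 = 32; center_x_4 = 48; center_y_4 = 128; radius_4 = 32; px1_5 = 152; py1_5 = 392; px0_6 = 248; py0_6 = 336; px0_7 = 160; py0_7 = 216; px1_7 = 264; py1_7 = 248; center_y_8 = 184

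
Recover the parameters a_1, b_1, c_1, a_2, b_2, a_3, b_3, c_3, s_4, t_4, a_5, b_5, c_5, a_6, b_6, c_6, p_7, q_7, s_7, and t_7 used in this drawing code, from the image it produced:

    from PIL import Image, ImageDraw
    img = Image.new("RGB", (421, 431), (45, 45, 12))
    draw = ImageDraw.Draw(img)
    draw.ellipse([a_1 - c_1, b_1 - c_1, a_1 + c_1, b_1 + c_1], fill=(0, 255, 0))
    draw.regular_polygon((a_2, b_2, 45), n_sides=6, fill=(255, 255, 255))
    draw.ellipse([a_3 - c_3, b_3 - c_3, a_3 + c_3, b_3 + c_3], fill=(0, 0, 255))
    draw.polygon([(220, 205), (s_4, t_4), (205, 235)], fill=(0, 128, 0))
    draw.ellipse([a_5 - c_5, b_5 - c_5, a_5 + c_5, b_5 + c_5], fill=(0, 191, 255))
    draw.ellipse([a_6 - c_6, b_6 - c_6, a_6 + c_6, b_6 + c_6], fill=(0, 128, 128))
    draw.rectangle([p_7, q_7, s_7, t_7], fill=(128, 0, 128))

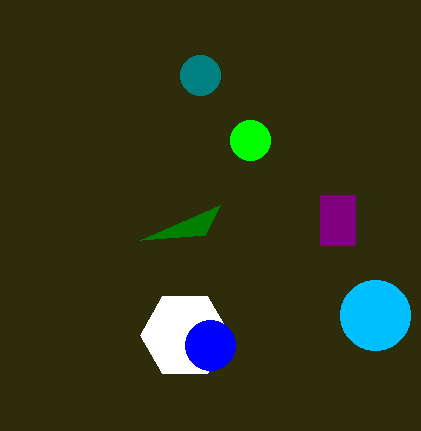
a_1 = 250, b_1 = 140, c_1 = 20, a_2 = 185, b_2 = 335, a_3 = 210, b_3 = 345, c_3 = 25, s_4 = 140, t_4 = 240, a_5 = 375, b_5 = 315, c_5 = 35, a_6 = 200, b_6 = 75, c_6 = 20, p_7 = 320, q_7 = 195, s_7 = 355, t_7 = 245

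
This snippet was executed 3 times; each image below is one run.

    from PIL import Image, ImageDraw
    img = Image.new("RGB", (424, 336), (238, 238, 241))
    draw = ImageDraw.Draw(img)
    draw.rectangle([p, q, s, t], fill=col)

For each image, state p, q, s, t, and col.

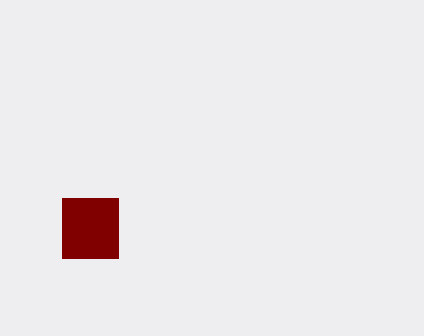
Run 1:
p = 62
q = 198
s = 118
t = 258
col = 'maroon'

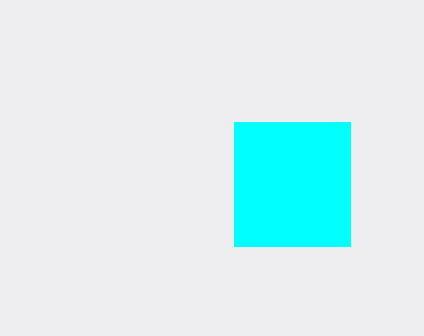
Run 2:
p = 234; q = 122; s = 350; t = 246; col = 'cyan'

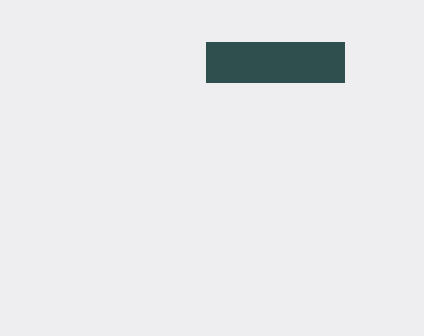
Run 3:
p = 206; q = 42; s = 344; t = 82; col = 'darkslategray'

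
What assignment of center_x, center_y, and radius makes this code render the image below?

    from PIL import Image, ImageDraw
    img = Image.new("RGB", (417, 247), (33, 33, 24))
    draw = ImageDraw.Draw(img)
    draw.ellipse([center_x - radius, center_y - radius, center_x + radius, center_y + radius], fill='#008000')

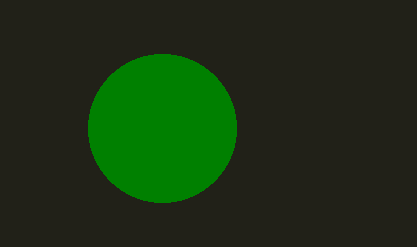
center_x = 162, center_y = 128, radius = 74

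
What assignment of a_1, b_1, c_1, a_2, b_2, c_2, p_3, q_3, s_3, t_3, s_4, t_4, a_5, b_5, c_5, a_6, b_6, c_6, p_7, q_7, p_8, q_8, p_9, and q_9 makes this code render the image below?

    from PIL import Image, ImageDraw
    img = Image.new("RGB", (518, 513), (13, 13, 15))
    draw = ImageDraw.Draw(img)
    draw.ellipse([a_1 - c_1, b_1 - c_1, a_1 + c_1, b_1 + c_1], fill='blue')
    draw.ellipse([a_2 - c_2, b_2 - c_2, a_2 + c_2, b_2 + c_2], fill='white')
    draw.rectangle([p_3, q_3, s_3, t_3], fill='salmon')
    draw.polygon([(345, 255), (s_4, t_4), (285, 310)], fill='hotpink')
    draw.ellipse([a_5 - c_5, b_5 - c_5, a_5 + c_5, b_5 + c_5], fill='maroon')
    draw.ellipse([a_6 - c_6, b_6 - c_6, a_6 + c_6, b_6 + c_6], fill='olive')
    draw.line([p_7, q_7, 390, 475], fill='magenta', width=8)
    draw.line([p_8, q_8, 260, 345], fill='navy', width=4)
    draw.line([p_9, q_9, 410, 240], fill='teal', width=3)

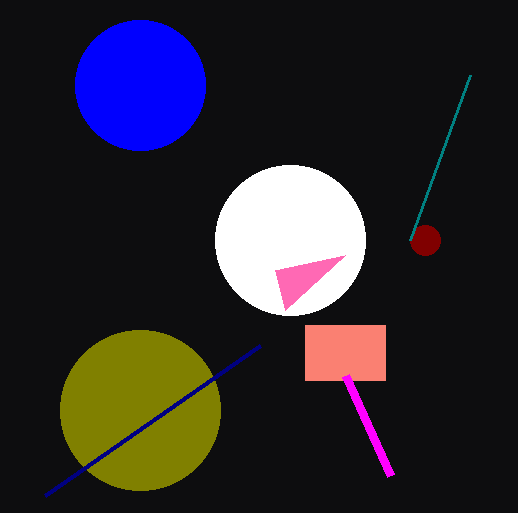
a_1 = 140
b_1 = 85
c_1 = 65
a_2 = 290
b_2 = 240
c_2 = 75
p_3 = 305
q_3 = 325
s_3 = 385
t_3 = 380
s_4 = 275
t_4 = 270
a_5 = 425
b_5 = 240
c_5 = 15
a_6 = 140
b_6 = 410
c_6 = 80
p_7 = 345
q_7 = 375
p_8 = 45
q_8 = 495
p_9 = 470
q_9 = 75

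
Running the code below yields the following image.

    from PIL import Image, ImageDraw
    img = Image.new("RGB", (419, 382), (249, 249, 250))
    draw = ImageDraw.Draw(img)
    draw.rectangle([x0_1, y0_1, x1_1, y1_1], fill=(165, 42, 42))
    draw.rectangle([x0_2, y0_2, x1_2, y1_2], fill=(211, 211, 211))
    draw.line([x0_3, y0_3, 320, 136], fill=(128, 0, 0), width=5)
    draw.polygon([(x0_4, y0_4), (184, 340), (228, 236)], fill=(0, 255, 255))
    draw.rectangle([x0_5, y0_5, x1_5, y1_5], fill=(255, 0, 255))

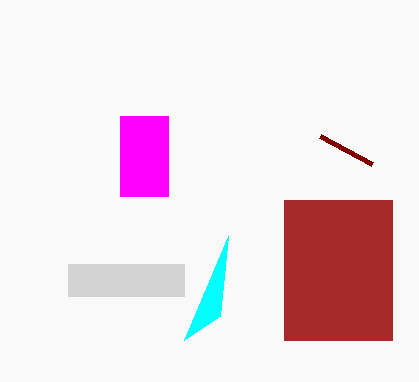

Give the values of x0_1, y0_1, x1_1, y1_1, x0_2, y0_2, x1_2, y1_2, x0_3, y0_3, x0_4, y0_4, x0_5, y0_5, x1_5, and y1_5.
x0_1 = 284, y0_1 = 200, x1_1 = 392, y1_1 = 340, x0_2 = 68, y0_2 = 264, x1_2 = 184, y1_2 = 296, x0_3 = 372, y0_3 = 164, x0_4 = 220, y0_4 = 316, x0_5 = 120, y0_5 = 116, x1_5 = 168, y1_5 = 196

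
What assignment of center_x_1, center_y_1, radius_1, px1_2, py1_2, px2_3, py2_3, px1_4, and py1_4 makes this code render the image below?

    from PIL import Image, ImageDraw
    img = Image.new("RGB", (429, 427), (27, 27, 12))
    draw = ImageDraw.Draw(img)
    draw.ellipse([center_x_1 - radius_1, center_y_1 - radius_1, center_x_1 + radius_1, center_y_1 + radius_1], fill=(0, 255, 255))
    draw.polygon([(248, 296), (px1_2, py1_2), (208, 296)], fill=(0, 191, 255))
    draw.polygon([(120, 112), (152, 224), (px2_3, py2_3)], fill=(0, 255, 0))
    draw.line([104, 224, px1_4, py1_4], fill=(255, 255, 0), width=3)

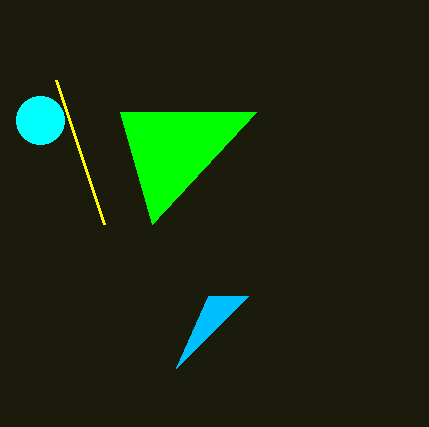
center_x_1 = 40, center_y_1 = 120, radius_1 = 24, px1_2 = 176, py1_2 = 368, px2_3 = 256, py2_3 = 112, px1_4 = 56, py1_4 = 80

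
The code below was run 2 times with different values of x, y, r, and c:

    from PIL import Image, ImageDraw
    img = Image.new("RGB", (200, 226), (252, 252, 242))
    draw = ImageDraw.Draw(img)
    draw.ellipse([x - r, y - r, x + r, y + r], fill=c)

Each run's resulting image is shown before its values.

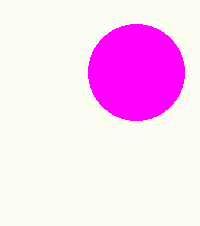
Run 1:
x = 136; y = 72; r = 48; c = 'magenta'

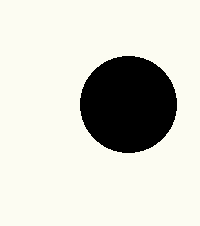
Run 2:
x = 128, y = 104, r = 48, c = 'black'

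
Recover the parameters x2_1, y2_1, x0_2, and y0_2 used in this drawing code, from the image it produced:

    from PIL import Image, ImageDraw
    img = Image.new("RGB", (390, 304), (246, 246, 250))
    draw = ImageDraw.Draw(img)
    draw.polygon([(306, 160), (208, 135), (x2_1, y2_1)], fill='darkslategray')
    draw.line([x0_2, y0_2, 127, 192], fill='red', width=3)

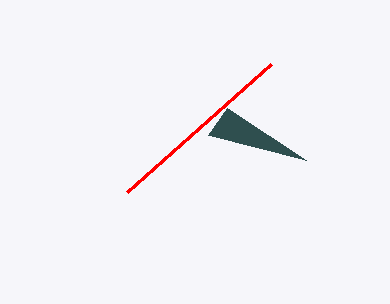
x2_1 = 227
y2_1 = 108
x0_2 = 271
y0_2 = 64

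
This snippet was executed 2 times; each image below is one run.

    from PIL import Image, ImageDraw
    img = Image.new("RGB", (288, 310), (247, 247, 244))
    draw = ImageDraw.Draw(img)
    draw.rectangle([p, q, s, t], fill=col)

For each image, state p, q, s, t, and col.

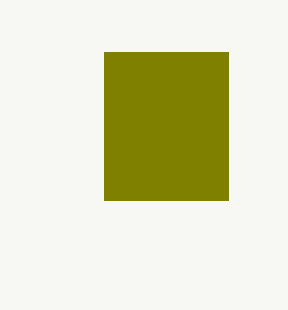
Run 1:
p = 104
q = 52
s = 228
t = 200
col = 'olive'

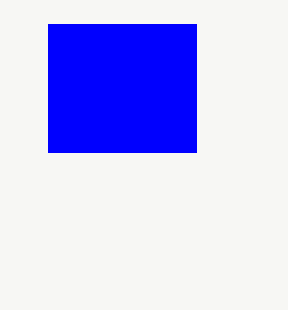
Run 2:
p = 48, q = 24, s = 196, t = 152, col = 'blue'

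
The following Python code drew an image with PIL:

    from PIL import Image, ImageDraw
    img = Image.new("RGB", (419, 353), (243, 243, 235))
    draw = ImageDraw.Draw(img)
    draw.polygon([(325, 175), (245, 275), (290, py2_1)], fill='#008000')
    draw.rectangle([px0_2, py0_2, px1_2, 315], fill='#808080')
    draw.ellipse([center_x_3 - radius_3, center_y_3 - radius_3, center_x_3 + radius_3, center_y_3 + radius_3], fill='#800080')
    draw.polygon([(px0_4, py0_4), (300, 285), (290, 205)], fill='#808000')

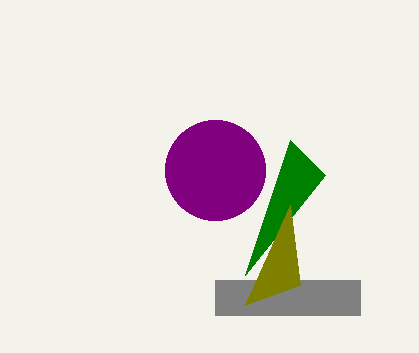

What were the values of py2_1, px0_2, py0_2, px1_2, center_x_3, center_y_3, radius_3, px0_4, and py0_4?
py2_1 = 140, px0_2 = 215, py0_2 = 280, px1_2 = 360, center_x_3 = 215, center_y_3 = 170, radius_3 = 50, px0_4 = 245, py0_4 = 305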